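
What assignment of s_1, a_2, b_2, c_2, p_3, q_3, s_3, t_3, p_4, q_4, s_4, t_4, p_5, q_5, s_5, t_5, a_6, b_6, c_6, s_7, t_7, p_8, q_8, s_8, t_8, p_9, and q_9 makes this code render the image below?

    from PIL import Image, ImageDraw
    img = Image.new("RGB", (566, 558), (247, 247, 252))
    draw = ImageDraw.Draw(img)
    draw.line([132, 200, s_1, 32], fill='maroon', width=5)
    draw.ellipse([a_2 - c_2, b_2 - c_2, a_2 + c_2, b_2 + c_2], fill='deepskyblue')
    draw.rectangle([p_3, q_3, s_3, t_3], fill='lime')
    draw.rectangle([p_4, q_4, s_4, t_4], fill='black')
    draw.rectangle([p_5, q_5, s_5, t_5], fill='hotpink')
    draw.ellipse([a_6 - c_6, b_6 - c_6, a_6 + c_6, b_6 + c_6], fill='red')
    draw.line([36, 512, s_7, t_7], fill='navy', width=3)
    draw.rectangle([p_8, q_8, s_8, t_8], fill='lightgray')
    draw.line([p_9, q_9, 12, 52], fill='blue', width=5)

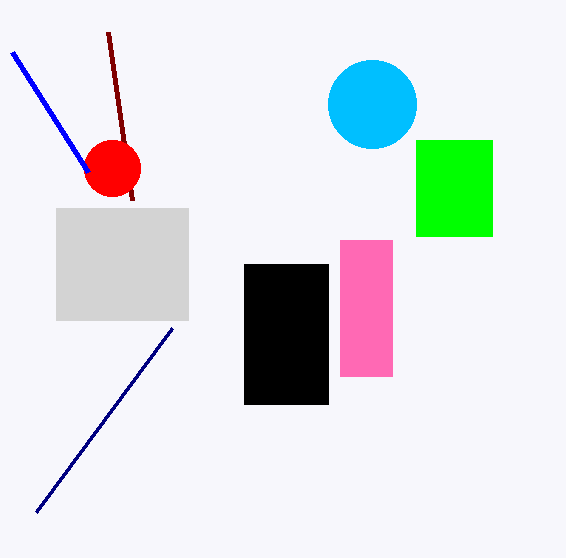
s_1 = 108, a_2 = 372, b_2 = 104, c_2 = 44, p_3 = 416, q_3 = 140, s_3 = 492, t_3 = 236, p_4 = 244, q_4 = 264, s_4 = 328, t_4 = 404, p_5 = 340, q_5 = 240, s_5 = 392, t_5 = 376, a_6 = 112, b_6 = 168, c_6 = 28, s_7 = 172, t_7 = 328, p_8 = 56, q_8 = 208, s_8 = 188, t_8 = 320, p_9 = 88, q_9 = 172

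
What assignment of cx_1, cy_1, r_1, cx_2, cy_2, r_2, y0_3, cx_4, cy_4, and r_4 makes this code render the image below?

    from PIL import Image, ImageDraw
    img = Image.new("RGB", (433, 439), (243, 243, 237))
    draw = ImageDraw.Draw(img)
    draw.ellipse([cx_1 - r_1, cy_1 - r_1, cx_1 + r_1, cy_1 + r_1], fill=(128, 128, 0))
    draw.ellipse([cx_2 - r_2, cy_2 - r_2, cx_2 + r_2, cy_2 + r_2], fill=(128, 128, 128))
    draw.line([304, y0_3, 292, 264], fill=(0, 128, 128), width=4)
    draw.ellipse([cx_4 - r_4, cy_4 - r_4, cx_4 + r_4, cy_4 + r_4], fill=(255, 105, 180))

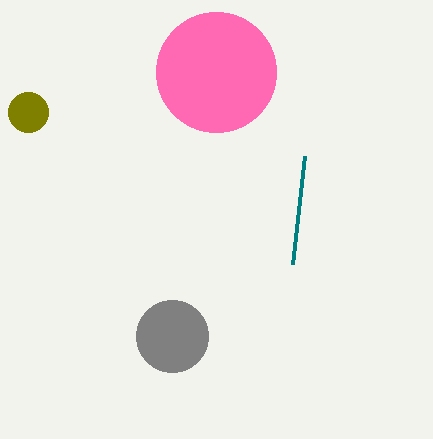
cx_1 = 28, cy_1 = 112, r_1 = 20, cx_2 = 172, cy_2 = 336, r_2 = 36, y0_3 = 156, cx_4 = 216, cy_4 = 72, r_4 = 60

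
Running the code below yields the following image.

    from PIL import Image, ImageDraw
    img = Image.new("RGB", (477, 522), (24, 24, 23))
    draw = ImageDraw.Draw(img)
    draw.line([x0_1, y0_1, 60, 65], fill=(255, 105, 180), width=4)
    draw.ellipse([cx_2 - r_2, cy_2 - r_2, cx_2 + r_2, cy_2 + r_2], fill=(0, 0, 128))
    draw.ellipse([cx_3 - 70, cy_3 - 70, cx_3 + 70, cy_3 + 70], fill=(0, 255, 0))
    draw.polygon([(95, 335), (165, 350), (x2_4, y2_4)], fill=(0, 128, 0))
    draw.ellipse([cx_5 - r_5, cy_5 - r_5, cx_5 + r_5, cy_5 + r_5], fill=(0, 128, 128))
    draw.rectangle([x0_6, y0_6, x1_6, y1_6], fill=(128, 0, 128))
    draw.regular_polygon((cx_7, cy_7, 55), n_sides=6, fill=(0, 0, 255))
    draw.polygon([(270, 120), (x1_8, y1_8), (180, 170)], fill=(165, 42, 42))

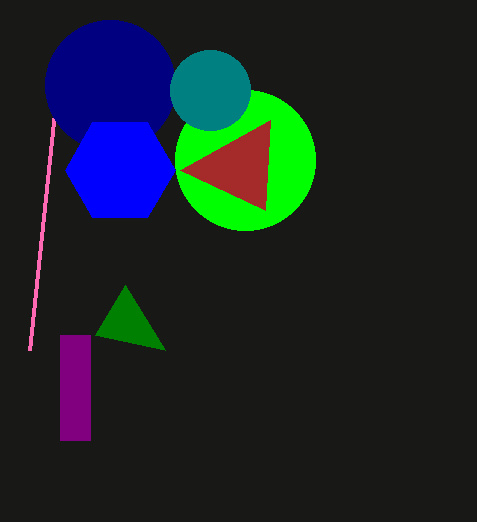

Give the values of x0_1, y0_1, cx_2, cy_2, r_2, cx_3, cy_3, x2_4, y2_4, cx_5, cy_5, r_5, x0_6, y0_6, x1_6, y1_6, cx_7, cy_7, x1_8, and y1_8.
x0_1 = 30; y0_1 = 350; cx_2 = 110; cy_2 = 85; r_2 = 65; cx_3 = 245; cy_3 = 160; x2_4 = 125; y2_4 = 285; cx_5 = 210; cy_5 = 90; r_5 = 40; x0_6 = 60; y0_6 = 335; x1_6 = 90; y1_6 = 440; cx_7 = 120; cy_7 = 170; x1_8 = 265; y1_8 = 210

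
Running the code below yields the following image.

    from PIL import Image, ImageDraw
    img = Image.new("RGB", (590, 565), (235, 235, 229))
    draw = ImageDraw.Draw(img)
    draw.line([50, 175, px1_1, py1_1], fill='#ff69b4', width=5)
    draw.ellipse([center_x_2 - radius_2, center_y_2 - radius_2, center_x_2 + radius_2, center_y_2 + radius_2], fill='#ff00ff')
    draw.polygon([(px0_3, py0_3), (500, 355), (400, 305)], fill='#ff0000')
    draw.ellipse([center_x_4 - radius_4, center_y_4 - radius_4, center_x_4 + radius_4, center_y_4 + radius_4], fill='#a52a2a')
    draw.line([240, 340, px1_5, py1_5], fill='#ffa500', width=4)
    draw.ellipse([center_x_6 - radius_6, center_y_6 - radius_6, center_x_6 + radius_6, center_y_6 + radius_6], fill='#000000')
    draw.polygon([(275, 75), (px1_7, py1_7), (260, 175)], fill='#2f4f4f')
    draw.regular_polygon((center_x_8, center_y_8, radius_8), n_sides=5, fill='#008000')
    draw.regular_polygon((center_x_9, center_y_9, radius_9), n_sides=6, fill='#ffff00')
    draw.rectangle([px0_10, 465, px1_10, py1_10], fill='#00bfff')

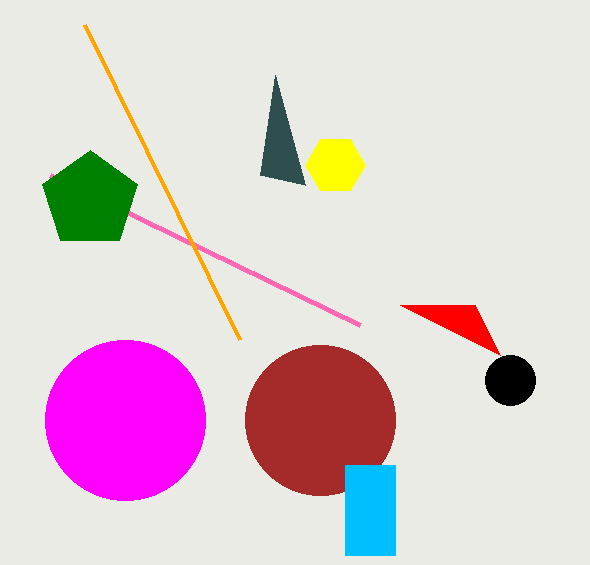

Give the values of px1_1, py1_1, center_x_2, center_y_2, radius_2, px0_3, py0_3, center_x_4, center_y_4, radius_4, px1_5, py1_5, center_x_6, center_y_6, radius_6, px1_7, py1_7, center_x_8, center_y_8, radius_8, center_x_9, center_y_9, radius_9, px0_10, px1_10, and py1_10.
px1_1 = 360, py1_1 = 325, center_x_2 = 125, center_y_2 = 420, radius_2 = 80, px0_3 = 475, py0_3 = 305, center_x_4 = 320, center_y_4 = 420, radius_4 = 75, px1_5 = 85, py1_5 = 25, center_x_6 = 510, center_y_6 = 380, radius_6 = 25, px1_7 = 305, py1_7 = 185, center_x_8 = 90, center_y_8 = 200, radius_8 = 50, center_x_9 = 335, center_y_9 = 165, radius_9 = 30, px0_10 = 345, px1_10 = 395, py1_10 = 555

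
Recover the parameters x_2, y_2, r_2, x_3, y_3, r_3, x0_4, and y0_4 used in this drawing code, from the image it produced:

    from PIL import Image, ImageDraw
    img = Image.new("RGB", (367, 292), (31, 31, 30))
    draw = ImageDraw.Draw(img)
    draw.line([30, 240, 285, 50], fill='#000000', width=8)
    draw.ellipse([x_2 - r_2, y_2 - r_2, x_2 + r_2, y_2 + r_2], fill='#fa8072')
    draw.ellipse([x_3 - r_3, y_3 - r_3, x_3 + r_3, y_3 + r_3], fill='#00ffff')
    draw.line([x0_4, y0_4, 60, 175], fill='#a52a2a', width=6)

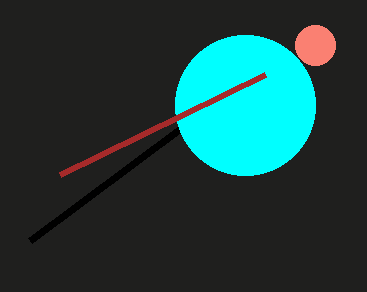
x_2 = 315; y_2 = 45; r_2 = 20; x_3 = 245; y_3 = 105; r_3 = 70; x0_4 = 265; y0_4 = 75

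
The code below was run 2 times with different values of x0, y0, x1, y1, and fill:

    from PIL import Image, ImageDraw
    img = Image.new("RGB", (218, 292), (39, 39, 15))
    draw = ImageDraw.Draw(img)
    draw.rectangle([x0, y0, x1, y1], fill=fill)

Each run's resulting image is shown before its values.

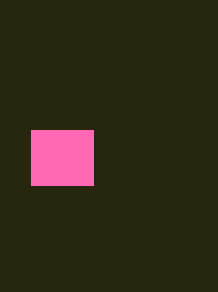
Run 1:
x0 = 31
y0 = 130
x1 = 93
y1 = 185
fill = 'hotpink'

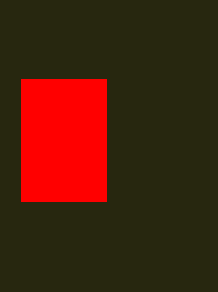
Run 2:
x0 = 21; y0 = 79; x1 = 106; y1 = 201; fill = 'red'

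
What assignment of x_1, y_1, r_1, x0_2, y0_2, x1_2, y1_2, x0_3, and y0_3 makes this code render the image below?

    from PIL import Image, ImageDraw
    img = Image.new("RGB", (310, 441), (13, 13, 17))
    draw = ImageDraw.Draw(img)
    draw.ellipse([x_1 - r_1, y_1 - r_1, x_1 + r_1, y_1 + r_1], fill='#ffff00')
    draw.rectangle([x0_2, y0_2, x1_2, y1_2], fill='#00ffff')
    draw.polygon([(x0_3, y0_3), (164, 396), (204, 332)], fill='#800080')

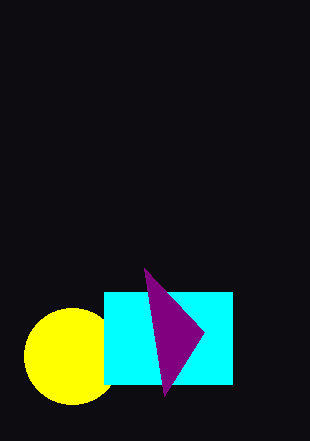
x_1 = 72
y_1 = 356
r_1 = 48
x0_2 = 104
y0_2 = 292
x1_2 = 232
y1_2 = 384
x0_3 = 144
y0_3 = 268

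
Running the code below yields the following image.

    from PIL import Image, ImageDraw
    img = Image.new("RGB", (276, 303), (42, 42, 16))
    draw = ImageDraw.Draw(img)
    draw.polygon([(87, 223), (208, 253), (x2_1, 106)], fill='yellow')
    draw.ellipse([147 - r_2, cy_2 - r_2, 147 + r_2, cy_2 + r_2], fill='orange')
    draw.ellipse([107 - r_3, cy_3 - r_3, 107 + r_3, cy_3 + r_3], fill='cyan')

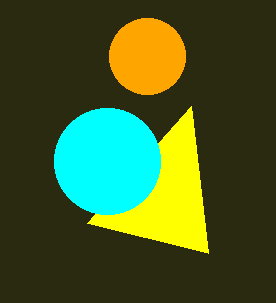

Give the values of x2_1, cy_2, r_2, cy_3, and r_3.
x2_1 = 191, cy_2 = 56, r_2 = 38, cy_3 = 161, r_3 = 53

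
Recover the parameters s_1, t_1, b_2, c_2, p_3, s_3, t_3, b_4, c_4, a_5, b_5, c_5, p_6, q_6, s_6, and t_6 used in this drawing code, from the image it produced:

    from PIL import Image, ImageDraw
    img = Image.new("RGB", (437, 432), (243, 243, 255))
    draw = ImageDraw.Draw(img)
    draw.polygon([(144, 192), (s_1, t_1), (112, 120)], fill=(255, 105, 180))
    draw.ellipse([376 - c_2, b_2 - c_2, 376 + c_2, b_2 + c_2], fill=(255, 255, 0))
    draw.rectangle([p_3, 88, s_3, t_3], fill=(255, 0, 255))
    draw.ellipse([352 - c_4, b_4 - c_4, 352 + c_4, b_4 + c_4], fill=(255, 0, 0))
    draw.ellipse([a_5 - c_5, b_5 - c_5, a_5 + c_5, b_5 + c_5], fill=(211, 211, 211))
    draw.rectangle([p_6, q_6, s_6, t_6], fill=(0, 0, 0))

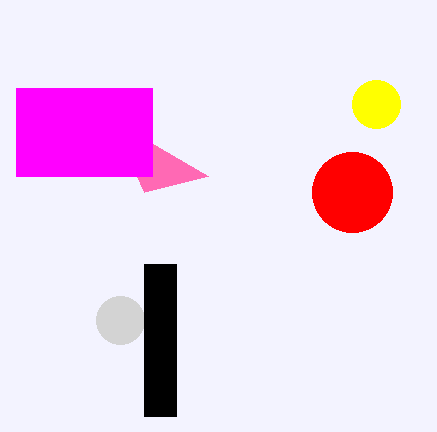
s_1 = 208, t_1 = 176, b_2 = 104, c_2 = 24, p_3 = 16, s_3 = 152, t_3 = 176, b_4 = 192, c_4 = 40, a_5 = 120, b_5 = 320, c_5 = 24, p_6 = 144, q_6 = 264, s_6 = 176, t_6 = 416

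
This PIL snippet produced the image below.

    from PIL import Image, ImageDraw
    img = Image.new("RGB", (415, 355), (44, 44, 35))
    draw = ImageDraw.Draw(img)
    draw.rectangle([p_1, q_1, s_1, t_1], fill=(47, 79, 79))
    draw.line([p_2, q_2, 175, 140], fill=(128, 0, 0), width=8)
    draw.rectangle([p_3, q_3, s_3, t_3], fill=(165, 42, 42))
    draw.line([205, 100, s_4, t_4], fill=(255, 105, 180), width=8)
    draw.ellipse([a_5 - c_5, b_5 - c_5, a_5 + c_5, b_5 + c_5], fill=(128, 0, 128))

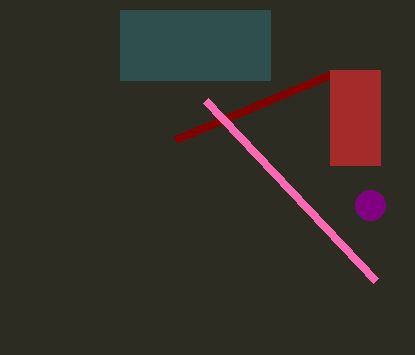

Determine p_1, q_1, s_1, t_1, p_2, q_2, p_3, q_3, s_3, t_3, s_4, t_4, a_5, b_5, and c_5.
p_1 = 120; q_1 = 10; s_1 = 270; t_1 = 80; p_2 = 330; q_2 = 75; p_3 = 330; q_3 = 70; s_3 = 380; t_3 = 165; s_4 = 375; t_4 = 280; a_5 = 370; b_5 = 205; c_5 = 15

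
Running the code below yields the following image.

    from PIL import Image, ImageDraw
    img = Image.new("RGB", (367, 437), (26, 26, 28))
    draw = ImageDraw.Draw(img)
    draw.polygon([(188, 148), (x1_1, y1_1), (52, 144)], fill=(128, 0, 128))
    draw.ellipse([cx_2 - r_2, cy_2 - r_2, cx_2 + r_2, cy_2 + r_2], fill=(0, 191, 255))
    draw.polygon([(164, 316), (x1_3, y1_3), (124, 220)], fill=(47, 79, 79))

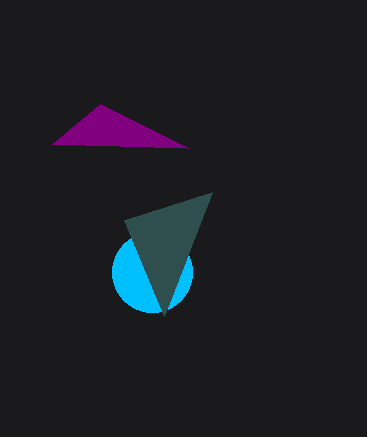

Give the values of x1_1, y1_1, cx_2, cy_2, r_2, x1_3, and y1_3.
x1_1 = 100; y1_1 = 104; cx_2 = 152; cy_2 = 272; r_2 = 40; x1_3 = 212; y1_3 = 192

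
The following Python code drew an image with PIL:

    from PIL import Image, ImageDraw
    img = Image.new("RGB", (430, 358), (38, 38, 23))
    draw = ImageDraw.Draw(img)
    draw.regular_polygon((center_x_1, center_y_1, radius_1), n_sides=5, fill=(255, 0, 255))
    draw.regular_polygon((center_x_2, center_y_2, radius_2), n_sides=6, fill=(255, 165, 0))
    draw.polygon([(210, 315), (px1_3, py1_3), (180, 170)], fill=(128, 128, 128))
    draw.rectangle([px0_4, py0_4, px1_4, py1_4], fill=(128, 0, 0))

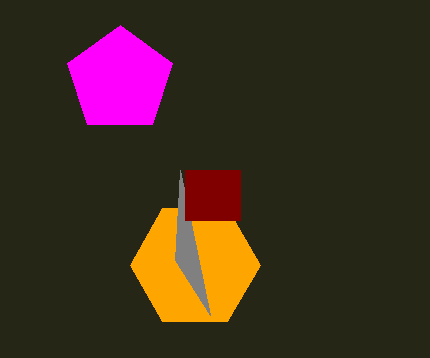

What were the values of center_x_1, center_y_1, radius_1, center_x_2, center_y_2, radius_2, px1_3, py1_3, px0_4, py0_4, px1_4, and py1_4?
center_x_1 = 120, center_y_1 = 80, radius_1 = 55, center_x_2 = 195, center_y_2 = 265, radius_2 = 65, px1_3 = 175, py1_3 = 260, px0_4 = 185, py0_4 = 170, px1_4 = 240, py1_4 = 220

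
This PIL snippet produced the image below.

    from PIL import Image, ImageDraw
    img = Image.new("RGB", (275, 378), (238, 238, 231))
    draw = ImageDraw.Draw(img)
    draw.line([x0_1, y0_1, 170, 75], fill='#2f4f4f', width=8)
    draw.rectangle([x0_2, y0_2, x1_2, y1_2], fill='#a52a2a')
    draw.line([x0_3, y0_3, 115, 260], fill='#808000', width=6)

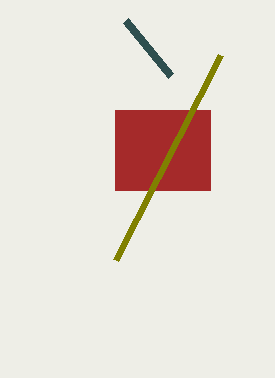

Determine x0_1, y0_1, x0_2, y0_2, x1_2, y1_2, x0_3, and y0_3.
x0_1 = 125; y0_1 = 20; x0_2 = 115; y0_2 = 110; x1_2 = 210; y1_2 = 190; x0_3 = 220; y0_3 = 55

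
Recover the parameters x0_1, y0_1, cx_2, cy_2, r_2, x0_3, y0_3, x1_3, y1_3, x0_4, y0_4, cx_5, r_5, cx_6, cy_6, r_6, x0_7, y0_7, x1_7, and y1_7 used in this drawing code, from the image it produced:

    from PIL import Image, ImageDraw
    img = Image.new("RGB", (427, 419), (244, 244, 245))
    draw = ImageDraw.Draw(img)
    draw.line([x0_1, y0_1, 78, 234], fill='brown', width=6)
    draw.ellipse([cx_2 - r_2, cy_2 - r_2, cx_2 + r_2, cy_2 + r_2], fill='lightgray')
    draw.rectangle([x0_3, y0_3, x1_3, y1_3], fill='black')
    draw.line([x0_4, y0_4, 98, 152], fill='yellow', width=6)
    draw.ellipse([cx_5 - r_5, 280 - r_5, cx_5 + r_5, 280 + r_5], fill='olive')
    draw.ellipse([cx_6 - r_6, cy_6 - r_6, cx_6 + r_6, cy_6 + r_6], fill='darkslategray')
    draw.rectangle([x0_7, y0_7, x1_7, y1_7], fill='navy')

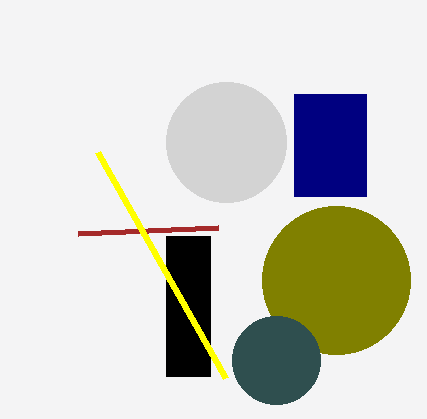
x0_1 = 218, y0_1 = 228, cx_2 = 226, cy_2 = 142, r_2 = 60, x0_3 = 166, y0_3 = 236, x1_3 = 210, y1_3 = 376, x0_4 = 226, y0_4 = 378, cx_5 = 336, r_5 = 74, cx_6 = 276, cy_6 = 360, r_6 = 44, x0_7 = 294, y0_7 = 94, x1_7 = 366, y1_7 = 196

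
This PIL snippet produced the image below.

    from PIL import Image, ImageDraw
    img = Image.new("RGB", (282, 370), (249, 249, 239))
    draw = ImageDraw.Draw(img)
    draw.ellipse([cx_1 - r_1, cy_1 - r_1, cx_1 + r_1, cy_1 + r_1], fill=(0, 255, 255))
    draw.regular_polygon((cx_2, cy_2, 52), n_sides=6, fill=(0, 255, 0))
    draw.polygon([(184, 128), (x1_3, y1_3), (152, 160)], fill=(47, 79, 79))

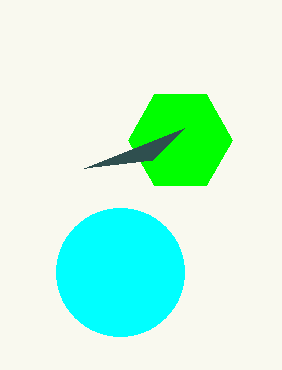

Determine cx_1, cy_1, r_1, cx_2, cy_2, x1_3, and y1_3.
cx_1 = 120; cy_1 = 272; r_1 = 64; cx_2 = 180; cy_2 = 140; x1_3 = 84; y1_3 = 168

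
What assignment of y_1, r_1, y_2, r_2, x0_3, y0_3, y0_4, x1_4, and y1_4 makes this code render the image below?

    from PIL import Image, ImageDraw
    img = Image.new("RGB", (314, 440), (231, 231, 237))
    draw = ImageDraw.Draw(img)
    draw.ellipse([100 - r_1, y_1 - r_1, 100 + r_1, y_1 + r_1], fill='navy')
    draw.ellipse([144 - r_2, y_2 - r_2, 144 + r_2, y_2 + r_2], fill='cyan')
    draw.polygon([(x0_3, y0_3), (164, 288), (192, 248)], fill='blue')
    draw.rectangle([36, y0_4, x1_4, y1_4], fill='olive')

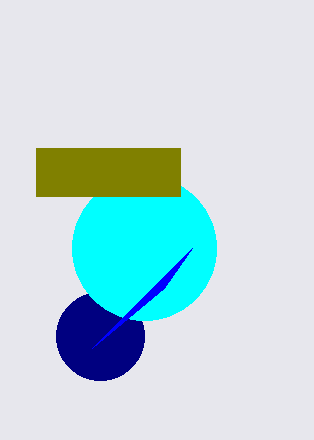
y_1 = 336; r_1 = 44; y_2 = 248; r_2 = 72; x0_3 = 92; y0_3 = 348; y0_4 = 148; x1_4 = 180; y1_4 = 196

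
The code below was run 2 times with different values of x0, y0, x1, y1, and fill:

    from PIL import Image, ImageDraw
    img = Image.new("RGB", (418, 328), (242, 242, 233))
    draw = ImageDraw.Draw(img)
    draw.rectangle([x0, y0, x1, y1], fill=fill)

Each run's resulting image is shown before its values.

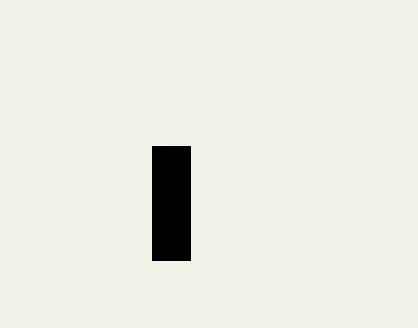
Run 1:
x0 = 152, y0 = 146, x1 = 190, y1 = 260, fill = 'black'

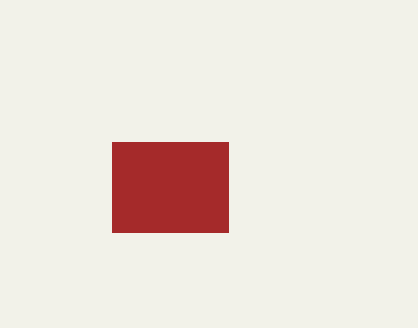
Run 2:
x0 = 112, y0 = 142, x1 = 228, y1 = 232, fill = 'brown'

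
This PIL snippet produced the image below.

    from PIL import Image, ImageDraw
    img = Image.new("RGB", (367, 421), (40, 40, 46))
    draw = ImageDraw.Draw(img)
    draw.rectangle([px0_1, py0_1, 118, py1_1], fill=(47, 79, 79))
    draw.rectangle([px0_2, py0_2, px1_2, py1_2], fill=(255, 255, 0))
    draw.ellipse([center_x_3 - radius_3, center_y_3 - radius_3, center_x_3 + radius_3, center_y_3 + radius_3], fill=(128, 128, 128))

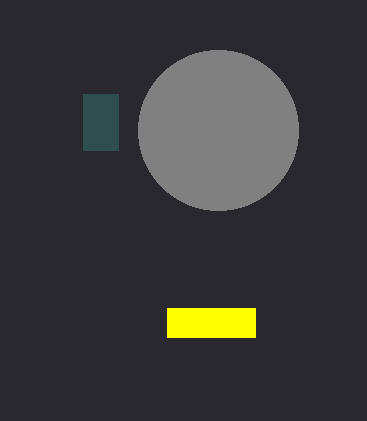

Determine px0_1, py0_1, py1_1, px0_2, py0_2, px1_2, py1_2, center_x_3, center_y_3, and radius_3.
px0_1 = 83; py0_1 = 94; py1_1 = 150; px0_2 = 167; py0_2 = 308; px1_2 = 255; py1_2 = 337; center_x_3 = 218; center_y_3 = 130; radius_3 = 80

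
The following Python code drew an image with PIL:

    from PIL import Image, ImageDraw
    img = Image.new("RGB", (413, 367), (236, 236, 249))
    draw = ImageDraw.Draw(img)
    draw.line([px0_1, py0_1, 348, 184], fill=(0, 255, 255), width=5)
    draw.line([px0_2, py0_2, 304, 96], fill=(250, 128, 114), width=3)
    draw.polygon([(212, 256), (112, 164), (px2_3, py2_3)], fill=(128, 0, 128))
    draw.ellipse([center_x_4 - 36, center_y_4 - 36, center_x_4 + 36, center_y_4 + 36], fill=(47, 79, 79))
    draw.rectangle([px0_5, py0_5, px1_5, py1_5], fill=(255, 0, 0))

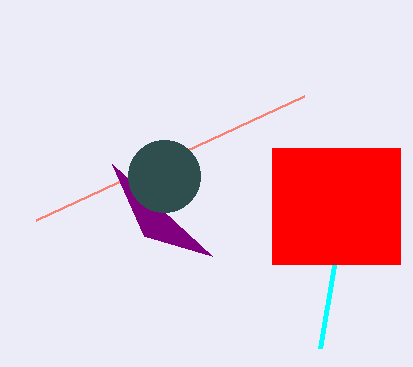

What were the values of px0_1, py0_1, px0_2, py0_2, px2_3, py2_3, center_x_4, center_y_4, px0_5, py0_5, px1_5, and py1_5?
px0_1 = 320, py0_1 = 348, px0_2 = 36, py0_2 = 220, px2_3 = 144, py2_3 = 236, center_x_4 = 164, center_y_4 = 176, px0_5 = 272, py0_5 = 148, px1_5 = 400, py1_5 = 264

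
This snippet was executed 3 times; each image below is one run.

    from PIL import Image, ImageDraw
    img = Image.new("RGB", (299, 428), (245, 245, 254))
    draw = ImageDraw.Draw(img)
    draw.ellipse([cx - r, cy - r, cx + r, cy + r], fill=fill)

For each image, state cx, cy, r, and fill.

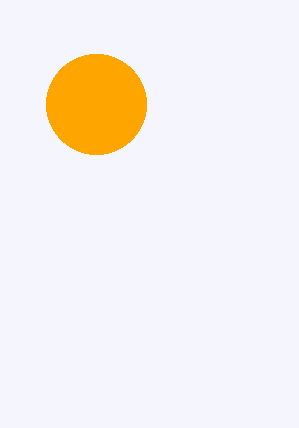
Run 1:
cx = 96, cy = 104, r = 50, fill = 'orange'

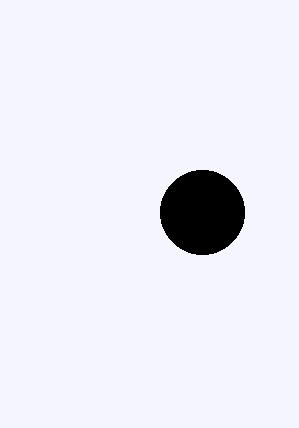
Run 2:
cx = 202, cy = 212, r = 42, fill = 'black'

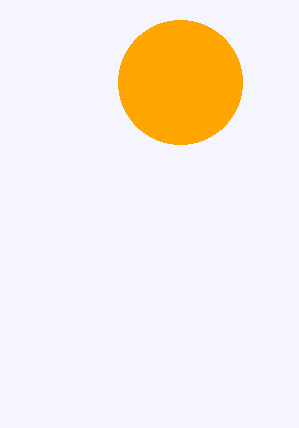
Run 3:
cx = 180; cy = 82; r = 62; fill = 'orange'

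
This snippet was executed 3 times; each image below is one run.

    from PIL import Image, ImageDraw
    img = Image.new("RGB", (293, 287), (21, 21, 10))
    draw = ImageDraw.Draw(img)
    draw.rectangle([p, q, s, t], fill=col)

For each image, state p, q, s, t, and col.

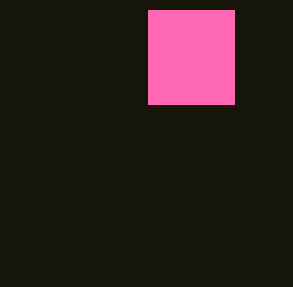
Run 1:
p = 148
q = 10
s = 234
t = 104
col = 'hotpink'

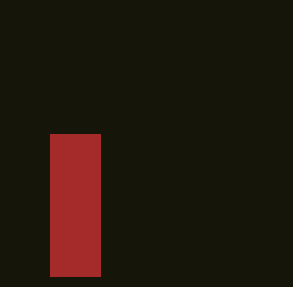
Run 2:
p = 50; q = 134; s = 100; t = 276; col = 'brown'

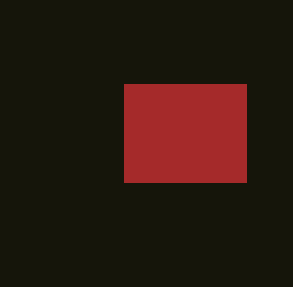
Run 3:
p = 124, q = 84, s = 246, t = 182, col = 'brown'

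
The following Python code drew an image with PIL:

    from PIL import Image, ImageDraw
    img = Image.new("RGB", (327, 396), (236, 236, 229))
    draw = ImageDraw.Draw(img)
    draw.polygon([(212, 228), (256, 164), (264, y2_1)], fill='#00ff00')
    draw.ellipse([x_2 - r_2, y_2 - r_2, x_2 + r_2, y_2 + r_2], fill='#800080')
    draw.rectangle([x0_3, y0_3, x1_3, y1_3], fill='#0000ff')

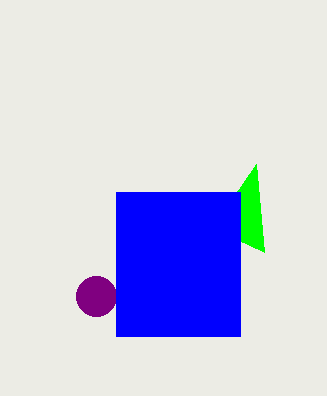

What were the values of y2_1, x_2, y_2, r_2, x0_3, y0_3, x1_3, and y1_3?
y2_1 = 252
x_2 = 96
y_2 = 296
r_2 = 20
x0_3 = 116
y0_3 = 192
x1_3 = 240
y1_3 = 336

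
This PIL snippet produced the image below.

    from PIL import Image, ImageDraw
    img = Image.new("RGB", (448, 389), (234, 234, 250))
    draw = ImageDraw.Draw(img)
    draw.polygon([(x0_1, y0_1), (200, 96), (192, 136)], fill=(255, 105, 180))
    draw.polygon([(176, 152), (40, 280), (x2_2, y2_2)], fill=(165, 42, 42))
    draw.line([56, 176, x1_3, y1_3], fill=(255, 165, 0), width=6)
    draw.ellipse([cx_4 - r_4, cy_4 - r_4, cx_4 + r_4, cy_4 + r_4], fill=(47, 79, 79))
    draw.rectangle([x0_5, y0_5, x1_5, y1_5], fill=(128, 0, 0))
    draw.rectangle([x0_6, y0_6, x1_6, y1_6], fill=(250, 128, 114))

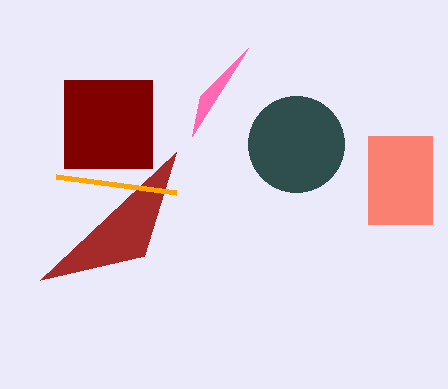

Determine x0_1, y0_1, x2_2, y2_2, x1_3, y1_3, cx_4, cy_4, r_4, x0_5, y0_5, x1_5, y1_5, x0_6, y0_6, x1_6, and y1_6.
x0_1 = 248
y0_1 = 48
x2_2 = 144
y2_2 = 256
x1_3 = 176
y1_3 = 192
cx_4 = 296
cy_4 = 144
r_4 = 48
x0_5 = 64
y0_5 = 80
x1_5 = 152
y1_5 = 168
x0_6 = 368
y0_6 = 136
x1_6 = 432
y1_6 = 224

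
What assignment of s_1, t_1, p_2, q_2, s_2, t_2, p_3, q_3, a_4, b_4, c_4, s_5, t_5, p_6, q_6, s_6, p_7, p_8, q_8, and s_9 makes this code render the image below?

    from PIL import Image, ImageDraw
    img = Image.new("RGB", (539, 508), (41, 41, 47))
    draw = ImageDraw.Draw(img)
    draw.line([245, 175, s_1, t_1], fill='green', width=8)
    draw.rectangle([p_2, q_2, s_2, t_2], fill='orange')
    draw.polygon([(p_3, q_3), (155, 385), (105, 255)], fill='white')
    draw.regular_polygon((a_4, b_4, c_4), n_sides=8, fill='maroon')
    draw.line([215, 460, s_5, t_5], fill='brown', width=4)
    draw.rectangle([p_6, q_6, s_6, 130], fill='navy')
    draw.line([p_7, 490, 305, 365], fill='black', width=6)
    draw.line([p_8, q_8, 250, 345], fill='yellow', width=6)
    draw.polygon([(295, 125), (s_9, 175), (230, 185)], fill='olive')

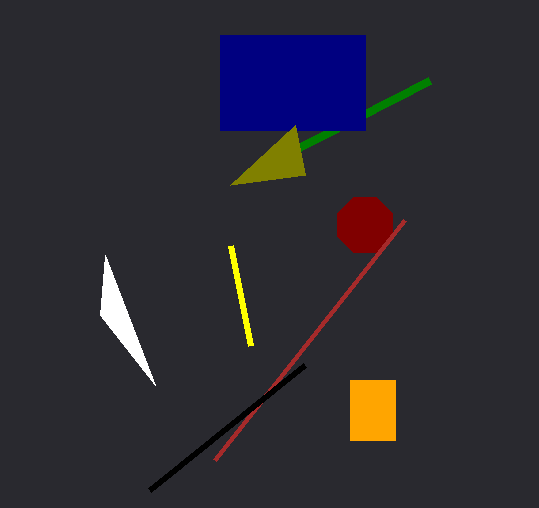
s_1 = 430; t_1 = 80; p_2 = 350; q_2 = 380; s_2 = 395; t_2 = 440; p_3 = 100; q_3 = 315; a_4 = 365; b_4 = 225; c_4 = 30; s_5 = 405; t_5 = 220; p_6 = 220; q_6 = 35; s_6 = 365; p_7 = 150; p_8 = 230; q_8 = 245; s_9 = 305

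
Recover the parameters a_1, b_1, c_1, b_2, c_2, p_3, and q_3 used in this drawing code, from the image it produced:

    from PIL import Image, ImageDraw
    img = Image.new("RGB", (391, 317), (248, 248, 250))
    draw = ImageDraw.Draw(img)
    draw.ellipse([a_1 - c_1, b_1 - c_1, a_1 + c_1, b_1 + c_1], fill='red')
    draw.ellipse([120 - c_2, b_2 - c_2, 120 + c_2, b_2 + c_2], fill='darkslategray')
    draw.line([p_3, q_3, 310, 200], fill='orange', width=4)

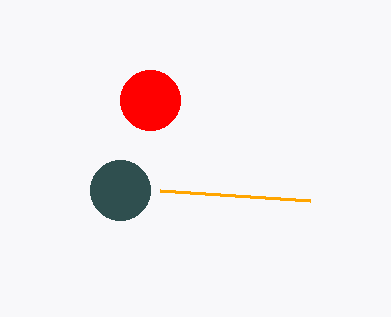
a_1 = 150
b_1 = 100
c_1 = 30
b_2 = 190
c_2 = 30
p_3 = 160
q_3 = 190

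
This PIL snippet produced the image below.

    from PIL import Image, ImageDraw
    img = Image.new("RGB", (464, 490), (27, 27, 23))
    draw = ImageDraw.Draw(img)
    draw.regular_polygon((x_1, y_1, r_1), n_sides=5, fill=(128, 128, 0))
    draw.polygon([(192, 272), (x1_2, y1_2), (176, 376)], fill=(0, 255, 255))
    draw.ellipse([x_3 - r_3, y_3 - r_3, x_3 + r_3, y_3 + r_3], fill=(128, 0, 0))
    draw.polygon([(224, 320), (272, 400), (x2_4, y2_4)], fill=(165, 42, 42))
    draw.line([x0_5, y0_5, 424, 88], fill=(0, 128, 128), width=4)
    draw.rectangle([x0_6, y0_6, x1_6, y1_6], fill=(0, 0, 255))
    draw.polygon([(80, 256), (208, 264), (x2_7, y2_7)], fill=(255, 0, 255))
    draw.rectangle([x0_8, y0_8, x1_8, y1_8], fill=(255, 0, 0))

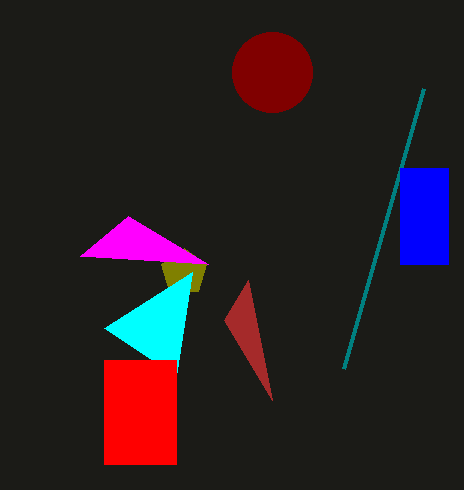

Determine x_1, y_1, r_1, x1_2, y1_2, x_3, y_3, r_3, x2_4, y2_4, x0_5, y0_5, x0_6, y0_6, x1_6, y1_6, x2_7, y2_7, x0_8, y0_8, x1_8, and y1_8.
x_1 = 184, y_1 = 272, r_1 = 24, x1_2 = 104, y1_2 = 328, x_3 = 272, y_3 = 72, r_3 = 40, x2_4 = 248, y2_4 = 280, x0_5 = 344, y0_5 = 368, x0_6 = 400, y0_6 = 168, x1_6 = 448, y1_6 = 264, x2_7 = 128, y2_7 = 216, x0_8 = 104, y0_8 = 360, x1_8 = 176, y1_8 = 464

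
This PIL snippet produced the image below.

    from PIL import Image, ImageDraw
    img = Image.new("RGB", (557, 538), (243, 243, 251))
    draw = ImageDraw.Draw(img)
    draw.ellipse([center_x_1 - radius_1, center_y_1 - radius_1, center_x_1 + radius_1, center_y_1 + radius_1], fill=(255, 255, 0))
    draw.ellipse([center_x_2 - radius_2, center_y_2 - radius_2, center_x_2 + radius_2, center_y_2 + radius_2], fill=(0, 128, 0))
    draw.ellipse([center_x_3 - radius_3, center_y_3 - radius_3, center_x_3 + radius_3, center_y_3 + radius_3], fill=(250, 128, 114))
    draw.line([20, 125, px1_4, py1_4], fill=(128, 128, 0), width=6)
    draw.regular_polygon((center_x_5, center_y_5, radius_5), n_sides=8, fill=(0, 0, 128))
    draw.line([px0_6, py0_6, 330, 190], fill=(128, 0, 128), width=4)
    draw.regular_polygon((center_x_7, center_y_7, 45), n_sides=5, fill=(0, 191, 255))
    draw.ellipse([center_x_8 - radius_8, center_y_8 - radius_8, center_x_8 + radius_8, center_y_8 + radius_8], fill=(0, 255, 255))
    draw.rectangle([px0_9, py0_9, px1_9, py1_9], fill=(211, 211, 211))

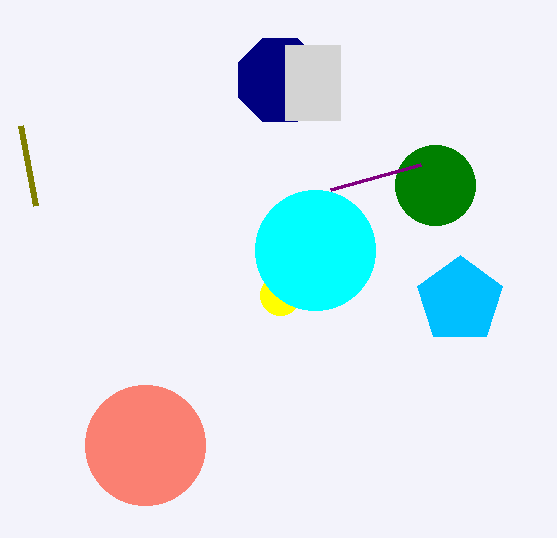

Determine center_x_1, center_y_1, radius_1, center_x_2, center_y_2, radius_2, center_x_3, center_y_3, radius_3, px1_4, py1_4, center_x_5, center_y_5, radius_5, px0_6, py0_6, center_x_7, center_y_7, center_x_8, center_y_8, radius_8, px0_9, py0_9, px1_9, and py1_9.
center_x_1 = 280
center_y_1 = 295
radius_1 = 20
center_x_2 = 435
center_y_2 = 185
radius_2 = 40
center_x_3 = 145
center_y_3 = 445
radius_3 = 60
px1_4 = 35
py1_4 = 205
center_x_5 = 280
center_y_5 = 80
radius_5 = 45
px0_6 = 420
py0_6 = 165
center_x_7 = 460
center_y_7 = 300
center_x_8 = 315
center_y_8 = 250
radius_8 = 60
px0_9 = 285
py0_9 = 45
px1_9 = 340
py1_9 = 120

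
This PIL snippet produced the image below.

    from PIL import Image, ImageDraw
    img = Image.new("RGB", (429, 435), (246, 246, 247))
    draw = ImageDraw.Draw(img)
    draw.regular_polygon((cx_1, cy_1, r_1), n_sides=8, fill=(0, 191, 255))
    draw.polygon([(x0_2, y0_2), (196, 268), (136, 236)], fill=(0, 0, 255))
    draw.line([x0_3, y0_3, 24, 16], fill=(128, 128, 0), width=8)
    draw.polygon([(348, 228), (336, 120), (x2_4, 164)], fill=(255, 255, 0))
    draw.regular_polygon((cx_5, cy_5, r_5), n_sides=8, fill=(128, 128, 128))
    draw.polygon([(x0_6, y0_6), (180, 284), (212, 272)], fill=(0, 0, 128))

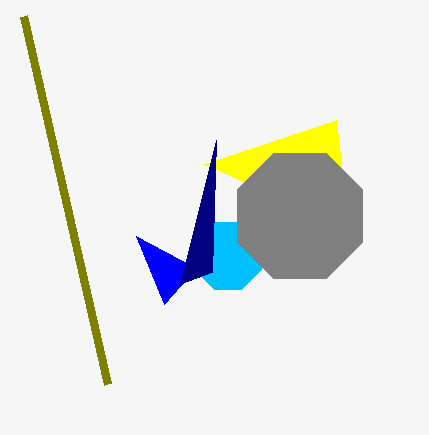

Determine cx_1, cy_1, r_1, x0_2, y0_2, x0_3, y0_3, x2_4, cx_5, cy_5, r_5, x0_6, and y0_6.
cx_1 = 228, cy_1 = 256, r_1 = 36, x0_2 = 164, y0_2 = 304, x0_3 = 108, y0_3 = 384, x2_4 = 204, cx_5 = 300, cy_5 = 216, r_5 = 68, x0_6 = 216, y0_6 = 140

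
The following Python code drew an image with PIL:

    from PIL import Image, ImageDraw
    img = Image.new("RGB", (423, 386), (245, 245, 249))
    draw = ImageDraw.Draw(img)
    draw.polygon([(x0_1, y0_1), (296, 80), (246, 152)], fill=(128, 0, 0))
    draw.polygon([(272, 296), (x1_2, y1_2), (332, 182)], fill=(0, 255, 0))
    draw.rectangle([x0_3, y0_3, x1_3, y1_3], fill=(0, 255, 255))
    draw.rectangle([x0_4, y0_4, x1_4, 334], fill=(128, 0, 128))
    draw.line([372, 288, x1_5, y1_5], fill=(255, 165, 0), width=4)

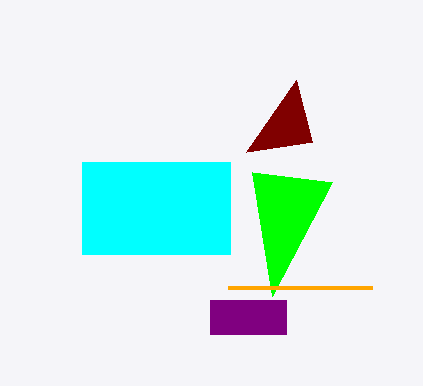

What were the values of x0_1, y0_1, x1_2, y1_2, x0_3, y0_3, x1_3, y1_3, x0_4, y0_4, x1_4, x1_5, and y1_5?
x0_1 = 312, y0_1 = 142, x1_2 = 252, y1_2 = 172, x0_3 = 82, y0_3 = 162, x1_3 = 230, y1_3 = 254, x0_4 = 210, y0_4 = 300, x1_4 = 286, x1_5 = 228, y1_5 = 288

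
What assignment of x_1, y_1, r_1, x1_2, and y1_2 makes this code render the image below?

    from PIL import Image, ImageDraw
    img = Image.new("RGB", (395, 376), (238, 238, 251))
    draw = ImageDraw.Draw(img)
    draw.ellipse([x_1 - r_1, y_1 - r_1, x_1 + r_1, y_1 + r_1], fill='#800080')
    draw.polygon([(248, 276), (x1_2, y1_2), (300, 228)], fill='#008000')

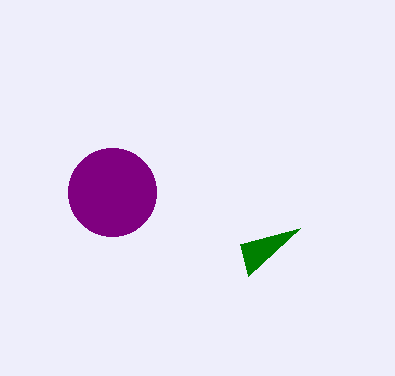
x_1 = 112; y_1 = 192; r_1 = 44; x1_2 = 240; y1_2 = 244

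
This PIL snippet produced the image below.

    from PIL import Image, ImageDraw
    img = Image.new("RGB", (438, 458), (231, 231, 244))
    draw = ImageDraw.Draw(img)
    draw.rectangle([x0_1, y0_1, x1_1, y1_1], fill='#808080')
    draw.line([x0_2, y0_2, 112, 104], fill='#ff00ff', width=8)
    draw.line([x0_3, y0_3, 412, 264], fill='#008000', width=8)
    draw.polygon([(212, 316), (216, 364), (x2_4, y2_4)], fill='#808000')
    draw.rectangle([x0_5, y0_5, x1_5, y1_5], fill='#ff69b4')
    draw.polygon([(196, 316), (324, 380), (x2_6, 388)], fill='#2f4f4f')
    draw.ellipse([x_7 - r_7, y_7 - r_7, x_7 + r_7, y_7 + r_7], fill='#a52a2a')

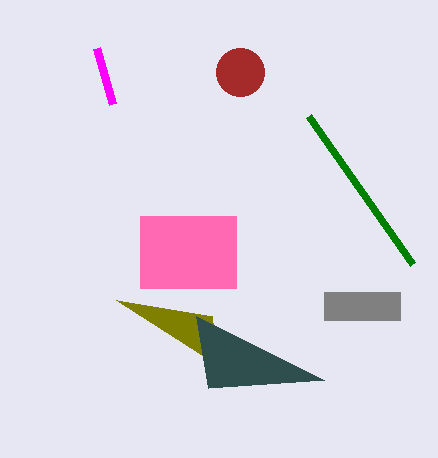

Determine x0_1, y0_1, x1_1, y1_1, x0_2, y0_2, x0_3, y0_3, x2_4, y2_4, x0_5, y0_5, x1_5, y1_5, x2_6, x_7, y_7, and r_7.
x0_1 = 324; y0_1 = 292; x1_1 = 400; y1_1 = 320; x0_2 = 96; y0_2 = 48; x0_3 = 308; y0_3 = 116; x2_4 = 116; y2_4 = 300; x0_5 = 140; y0_5 = 216; x1_5 = 236; y1_5 = 288; x2_6 = 208; x_7 = 240; y_7 = 72; r_7 = 24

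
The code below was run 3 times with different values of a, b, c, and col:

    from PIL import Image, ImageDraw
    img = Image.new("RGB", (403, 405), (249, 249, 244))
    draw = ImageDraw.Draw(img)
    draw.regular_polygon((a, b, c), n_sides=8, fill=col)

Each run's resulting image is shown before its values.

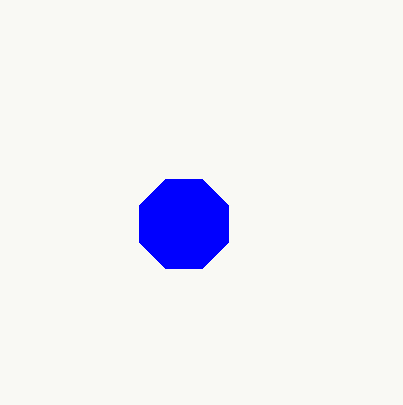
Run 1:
a = 184; b = 224; c = 48; col = 'blue'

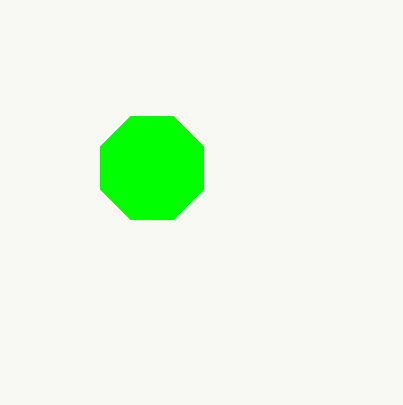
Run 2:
a = 152, b = 168, c = 56, col = 'lime'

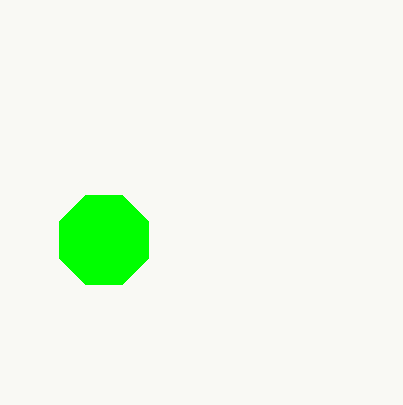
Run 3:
a = 104; b = 240; c = 48; col = 'lime'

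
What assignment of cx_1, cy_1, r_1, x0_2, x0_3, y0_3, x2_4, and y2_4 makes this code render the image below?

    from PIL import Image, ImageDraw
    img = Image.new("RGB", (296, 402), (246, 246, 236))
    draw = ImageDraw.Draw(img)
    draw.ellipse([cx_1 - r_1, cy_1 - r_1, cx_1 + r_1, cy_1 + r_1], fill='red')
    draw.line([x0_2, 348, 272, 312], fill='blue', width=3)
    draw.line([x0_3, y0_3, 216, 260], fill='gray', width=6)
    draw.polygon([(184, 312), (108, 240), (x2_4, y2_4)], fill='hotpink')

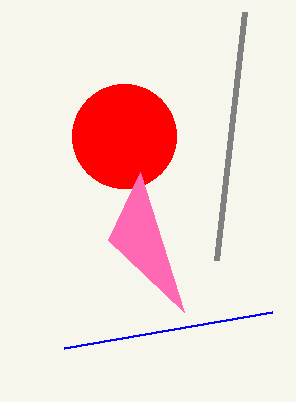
cx_1 = 124; cy_1 = 136; r_1 = 52; x0_2 = 64; x0_3 = 244; y0_3 = 12; x2_4 = 140; y2_4 = 172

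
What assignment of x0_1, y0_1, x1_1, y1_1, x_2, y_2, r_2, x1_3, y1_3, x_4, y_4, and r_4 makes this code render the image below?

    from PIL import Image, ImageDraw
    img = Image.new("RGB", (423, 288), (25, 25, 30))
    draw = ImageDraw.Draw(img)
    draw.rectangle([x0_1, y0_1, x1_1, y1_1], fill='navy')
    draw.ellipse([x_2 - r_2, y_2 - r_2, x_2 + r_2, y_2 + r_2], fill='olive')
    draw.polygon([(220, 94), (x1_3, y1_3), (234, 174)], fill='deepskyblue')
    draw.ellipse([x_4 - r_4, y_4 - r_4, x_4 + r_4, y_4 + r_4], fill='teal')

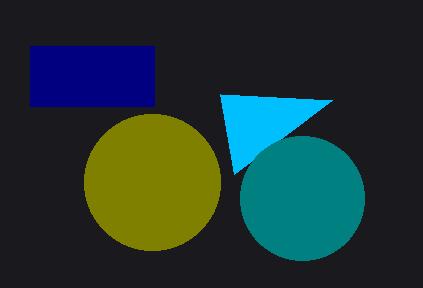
x0_1 = 30
y0_1 = 46
x1_1 = 154
y1_1 = 106
x_2 = 152
y_2 = 182
r_2 = 68
x1_3 = 332
y1_3 = 100
x_4 = 302
y_4 = 198
r_4 = 62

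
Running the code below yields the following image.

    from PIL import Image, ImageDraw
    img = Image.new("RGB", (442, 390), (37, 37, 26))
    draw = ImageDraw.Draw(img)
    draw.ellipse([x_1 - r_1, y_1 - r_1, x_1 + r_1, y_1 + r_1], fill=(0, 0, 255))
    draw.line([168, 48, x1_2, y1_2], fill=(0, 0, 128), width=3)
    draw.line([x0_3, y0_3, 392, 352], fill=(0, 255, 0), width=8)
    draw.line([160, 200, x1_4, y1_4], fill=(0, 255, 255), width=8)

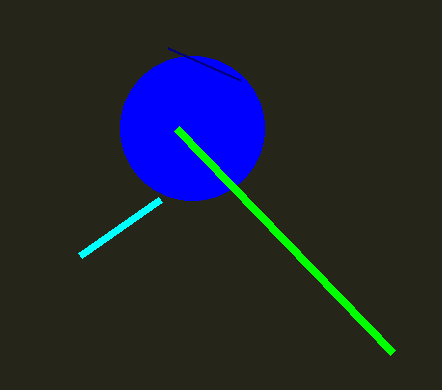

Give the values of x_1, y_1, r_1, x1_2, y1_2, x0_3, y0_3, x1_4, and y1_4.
x_1 = 192
y_1 = 128
r_1 = 72
x1_2 = 240
y1_2 = 80
x0_3 = 176
y0_3 = 128
x1_4 = 80
y1_4 = 256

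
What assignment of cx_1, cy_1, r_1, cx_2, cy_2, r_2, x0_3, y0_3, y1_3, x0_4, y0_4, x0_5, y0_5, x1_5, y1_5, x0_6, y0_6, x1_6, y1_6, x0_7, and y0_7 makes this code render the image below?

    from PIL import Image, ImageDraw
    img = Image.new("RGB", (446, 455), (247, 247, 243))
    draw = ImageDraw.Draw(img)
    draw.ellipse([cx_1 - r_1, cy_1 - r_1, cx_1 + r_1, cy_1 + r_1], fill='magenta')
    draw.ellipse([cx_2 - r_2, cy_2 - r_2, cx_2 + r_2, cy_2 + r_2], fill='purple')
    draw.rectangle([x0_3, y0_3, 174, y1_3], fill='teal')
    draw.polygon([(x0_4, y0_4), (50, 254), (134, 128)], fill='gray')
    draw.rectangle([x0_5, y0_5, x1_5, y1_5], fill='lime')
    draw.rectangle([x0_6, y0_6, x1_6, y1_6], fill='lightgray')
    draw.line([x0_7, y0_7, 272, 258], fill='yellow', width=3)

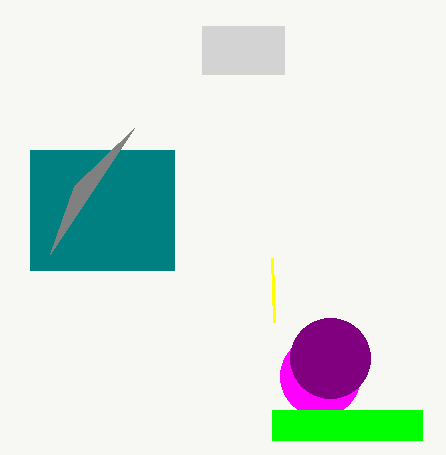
cx_1 = 320, cy_1 = 376, r_1 = 40, cx_2 = 330, cy_2 = 358, r_2 = 40, x0_3 = 30, y0_3 = 150, y1_3 = 270, x0_4 = 74, y0_4 = 186, x0_5 = 272, y0_5 = 410, x1_5 = 422, y1_5 = 440, x0_6 = 202, y0_6 = 26, x1_6 = 284, y1_6 = 74, x0_7 = 274, y0_7 = 322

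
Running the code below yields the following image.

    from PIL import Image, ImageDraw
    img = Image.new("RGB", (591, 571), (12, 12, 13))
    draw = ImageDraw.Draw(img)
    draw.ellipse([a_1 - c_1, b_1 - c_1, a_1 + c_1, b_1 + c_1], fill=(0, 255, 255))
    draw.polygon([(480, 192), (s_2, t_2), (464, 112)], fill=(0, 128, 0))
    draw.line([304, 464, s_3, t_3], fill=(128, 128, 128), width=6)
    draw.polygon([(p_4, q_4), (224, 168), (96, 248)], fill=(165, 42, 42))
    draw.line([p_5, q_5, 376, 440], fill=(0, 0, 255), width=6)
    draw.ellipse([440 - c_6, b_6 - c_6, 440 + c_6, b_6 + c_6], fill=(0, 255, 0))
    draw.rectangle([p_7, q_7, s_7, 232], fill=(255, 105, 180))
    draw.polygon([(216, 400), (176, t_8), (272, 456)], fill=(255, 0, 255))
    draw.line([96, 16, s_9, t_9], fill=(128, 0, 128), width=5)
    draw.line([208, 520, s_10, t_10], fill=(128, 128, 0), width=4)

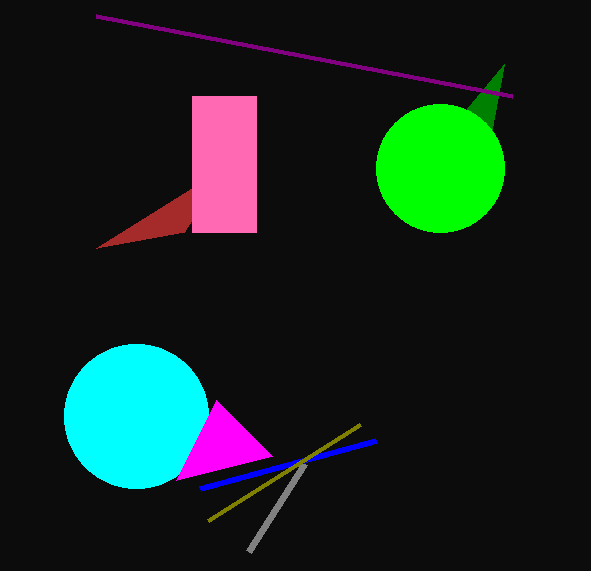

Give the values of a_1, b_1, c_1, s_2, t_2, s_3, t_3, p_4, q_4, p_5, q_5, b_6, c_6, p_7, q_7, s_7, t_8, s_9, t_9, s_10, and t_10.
a_1 = 136, b_1 = 416, c_1 = 72, s_2 = 504, t_2 = 64, s_3 = 248, t_3 = 552, p_4 = 184, q_4 = 232, p_5 = 200, q_5 = 488, b_6 = 168, c_6 = 64, p_7 = 192, q_7 = 96, s_7 = 256, t_8 = 480, s_9 = 512, t_9 = 96, s_10 = 360, t_10 = 424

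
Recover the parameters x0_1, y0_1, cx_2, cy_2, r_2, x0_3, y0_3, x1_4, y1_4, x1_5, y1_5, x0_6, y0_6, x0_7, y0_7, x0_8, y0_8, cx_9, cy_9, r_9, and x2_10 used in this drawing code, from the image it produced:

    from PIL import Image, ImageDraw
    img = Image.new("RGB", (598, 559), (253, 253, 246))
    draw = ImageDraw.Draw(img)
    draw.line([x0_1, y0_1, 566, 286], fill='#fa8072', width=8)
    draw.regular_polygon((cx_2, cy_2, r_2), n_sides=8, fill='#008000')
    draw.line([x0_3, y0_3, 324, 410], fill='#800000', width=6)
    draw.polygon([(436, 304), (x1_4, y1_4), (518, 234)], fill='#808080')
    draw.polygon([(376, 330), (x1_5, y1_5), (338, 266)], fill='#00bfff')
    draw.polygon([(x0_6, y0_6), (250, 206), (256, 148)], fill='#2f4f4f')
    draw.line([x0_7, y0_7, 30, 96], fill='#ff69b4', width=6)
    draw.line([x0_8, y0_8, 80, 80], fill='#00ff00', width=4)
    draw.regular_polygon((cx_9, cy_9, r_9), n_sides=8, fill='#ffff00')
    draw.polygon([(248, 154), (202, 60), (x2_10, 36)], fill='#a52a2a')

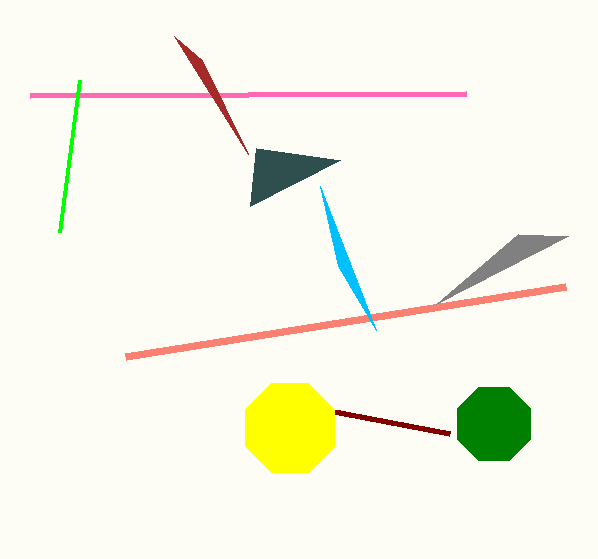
x0_1 = 126; y0_1 = 356; cx_2 = 494; cy_2 = 424; r_2 = 40; x0_3 = 450; y0_3 = 434; x1_4 = 568; y1_4 = 236; x1_5 = 320; y1_5 = 186; x0_6 = 340; y0_6 = 160; x0_7 = 466; y0_7 = 94; x0_8 = 60; y0_8 = 232; cx_9 = 290; cy_9 = 428; r_9 = 48; x2_10 = 174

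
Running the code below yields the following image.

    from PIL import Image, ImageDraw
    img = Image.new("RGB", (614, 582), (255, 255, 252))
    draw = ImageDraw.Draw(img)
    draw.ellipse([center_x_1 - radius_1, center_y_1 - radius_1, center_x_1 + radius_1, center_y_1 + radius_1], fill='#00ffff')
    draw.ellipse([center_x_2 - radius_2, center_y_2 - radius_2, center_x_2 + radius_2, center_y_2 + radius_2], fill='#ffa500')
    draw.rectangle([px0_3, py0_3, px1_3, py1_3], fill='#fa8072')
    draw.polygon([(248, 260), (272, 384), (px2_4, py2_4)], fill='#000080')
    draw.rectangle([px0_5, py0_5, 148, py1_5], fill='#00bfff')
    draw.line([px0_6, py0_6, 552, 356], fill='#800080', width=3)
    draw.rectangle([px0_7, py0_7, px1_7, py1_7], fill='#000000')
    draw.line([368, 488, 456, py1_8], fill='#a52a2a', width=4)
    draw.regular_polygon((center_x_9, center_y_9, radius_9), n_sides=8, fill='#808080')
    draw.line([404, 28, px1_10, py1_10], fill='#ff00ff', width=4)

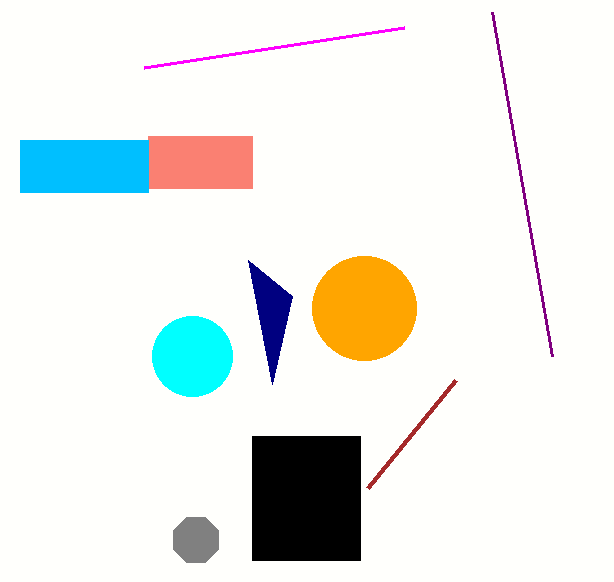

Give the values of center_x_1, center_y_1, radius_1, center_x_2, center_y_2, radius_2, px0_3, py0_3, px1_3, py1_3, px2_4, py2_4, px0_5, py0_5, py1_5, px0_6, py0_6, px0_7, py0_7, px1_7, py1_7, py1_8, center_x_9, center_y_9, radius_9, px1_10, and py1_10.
center_x_1 = 192; center_y_1 = 356; radius_1 = 40; center_x_2 = 364; center_y_2 = 308; radius_2 = 52; px0_3 = 148; py0_3 = 136; px1_3 = 252; py1_3 = 188; px2_4 = 292; py2_4 = 296; px0_5 = 20; py0_5 = 140; py1_5 = 192; px0_6 = 492; py0_6 = 12; px0_7 = 252; py0_7 = 436; px1_7 = 360; py1_7 = 560; py1_8 = 380; center_x_9 = 196; center_y_9 = 540; radius_9 = 24; px1_10 = 144; py1_10 = 68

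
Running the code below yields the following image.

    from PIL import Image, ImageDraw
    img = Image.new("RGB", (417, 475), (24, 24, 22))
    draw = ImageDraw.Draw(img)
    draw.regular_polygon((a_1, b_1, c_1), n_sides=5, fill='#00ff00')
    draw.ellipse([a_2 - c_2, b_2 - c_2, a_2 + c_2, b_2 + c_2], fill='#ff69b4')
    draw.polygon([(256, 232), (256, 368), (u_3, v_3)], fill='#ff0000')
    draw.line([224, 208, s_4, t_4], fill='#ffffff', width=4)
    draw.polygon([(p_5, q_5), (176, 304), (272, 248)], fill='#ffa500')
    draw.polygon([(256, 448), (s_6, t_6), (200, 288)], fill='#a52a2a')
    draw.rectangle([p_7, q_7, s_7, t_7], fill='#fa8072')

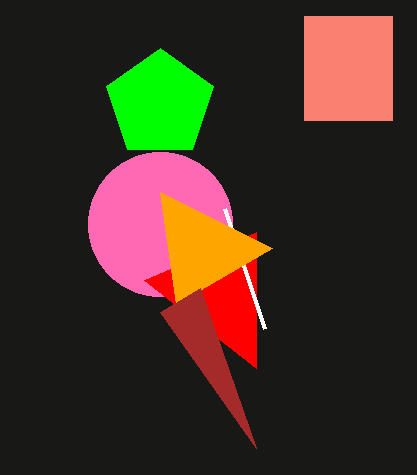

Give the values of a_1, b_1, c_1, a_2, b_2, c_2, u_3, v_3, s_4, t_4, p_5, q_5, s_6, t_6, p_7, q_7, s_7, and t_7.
a_1 = 160, b_1 = 104, c_1 = 56, a_2 = 160, b_2 = 224, c_2 = 72, u_3 = 144, v_3 = 280, s_4 = 264, t_4 = 328, p_5 = 160, q_5 = 192, s_6 = 160, t_6 = 312, p_7 = 304, q_7 = 16, s_7 = 392, t_7 = 120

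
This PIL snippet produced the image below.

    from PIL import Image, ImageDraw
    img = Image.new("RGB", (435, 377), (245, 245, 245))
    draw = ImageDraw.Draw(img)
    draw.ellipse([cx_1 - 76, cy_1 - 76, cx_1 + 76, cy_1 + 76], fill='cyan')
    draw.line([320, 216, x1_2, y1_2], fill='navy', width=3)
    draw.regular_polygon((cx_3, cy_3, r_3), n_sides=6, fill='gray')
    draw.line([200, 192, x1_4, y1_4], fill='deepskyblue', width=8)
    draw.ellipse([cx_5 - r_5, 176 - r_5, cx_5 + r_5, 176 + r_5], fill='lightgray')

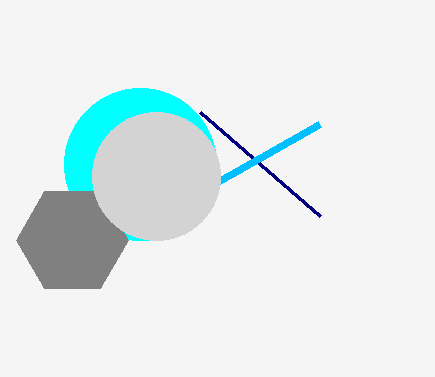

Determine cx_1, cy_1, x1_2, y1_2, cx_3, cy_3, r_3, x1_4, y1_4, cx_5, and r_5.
cx_1 = 140
cy_1 = 164
x1_2 = 200
y1_2 = 112
cx_3 = 72
cy_3 = 240
r_3 = 56
x1_4 = 320
y1_4 = 124
cx_5 = 156
r_5 = 64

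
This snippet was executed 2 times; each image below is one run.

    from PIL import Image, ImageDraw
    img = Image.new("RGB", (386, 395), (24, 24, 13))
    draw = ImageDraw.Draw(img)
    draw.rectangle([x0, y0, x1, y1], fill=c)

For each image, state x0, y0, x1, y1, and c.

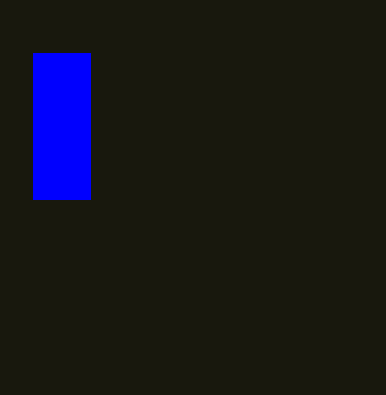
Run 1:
x0 = 33
y0 = 53
x1 = 90
y1 = 199
c = 'blue'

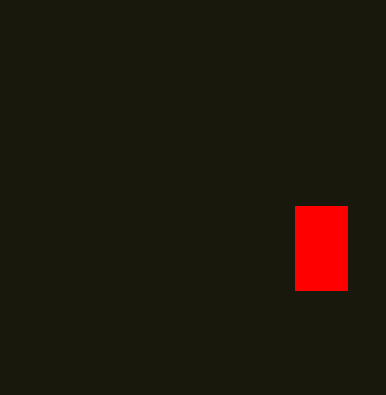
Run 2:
x0 = 295; y0 = 206; x1 = 347; y1 = 290; c = 'red'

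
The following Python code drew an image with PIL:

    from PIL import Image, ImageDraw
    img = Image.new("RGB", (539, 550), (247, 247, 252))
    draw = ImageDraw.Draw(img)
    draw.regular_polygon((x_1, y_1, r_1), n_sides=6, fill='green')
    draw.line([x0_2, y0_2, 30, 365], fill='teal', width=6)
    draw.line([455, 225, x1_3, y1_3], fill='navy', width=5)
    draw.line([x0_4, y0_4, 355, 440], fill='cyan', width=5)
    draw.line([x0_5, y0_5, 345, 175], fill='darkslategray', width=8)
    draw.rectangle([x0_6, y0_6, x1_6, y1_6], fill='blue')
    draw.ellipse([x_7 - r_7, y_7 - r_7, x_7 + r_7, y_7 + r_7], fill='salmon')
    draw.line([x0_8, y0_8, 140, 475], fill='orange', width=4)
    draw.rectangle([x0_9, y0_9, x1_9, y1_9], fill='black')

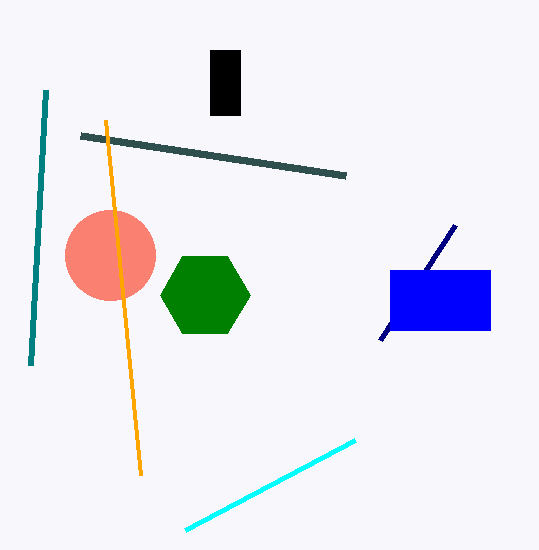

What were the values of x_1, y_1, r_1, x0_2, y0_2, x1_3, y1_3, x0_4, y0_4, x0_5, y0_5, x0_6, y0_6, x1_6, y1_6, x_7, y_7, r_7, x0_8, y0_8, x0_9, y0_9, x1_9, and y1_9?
x_1 = 205, y_1 = 295, r_1 = 45, x0_2 = 45, y0_2 = 90, x1_3 = 380, y1_3 = 340, x0_4 = 185, y0_4 = 530, x0_5 = 80, y0_5 = 135, x0_6 = 390, y0_6 = 270, x1_6 = 490, y1_6 = 330, x_7 = 110, y_7 = 255, r_7 = 45, x0_8 = 105, y0_8 = 120, x0_9 = 210, y0_9 = 50, x1_9 = 240, y1_9 = 115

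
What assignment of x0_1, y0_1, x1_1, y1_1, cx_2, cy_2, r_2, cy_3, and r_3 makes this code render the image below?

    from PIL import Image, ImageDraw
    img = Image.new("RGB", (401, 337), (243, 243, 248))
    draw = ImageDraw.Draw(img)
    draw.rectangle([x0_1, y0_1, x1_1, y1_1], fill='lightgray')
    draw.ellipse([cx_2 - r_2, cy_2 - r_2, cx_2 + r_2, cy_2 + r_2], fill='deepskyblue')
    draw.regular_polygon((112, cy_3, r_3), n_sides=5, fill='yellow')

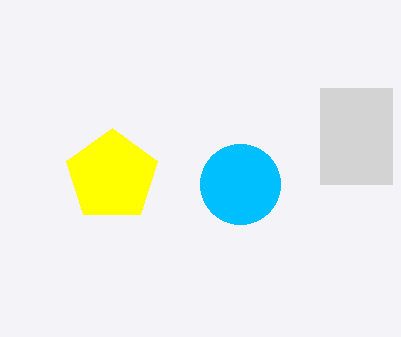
x0_1 = 320; y0_1 = 88; x1_1 = 392; y1_1 = 184; cx_2 = 240; cy_2 = 184; r_2 = 40; cy_3 = 176; r_3 = 48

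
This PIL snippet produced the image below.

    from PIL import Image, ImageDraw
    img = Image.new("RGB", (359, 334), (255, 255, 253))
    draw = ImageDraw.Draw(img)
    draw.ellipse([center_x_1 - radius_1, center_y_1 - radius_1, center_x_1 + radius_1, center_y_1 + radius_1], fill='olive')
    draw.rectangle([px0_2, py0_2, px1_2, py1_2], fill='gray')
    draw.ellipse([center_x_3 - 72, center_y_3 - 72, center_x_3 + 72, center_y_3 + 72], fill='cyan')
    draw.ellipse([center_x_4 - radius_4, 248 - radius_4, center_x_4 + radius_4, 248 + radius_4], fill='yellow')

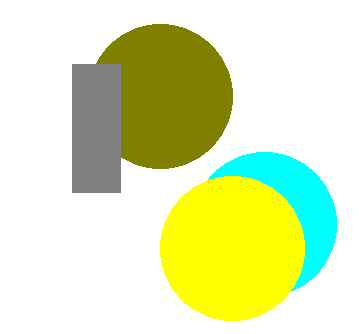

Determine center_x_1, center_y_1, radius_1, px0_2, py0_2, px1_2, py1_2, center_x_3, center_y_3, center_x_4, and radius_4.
center_x_1 = 160, center_y_1 = 96, radius_1 = 72, px0_2 = 72, py0_2 = 64, px1_2 = 120, py1_2 = 192, center_x_3 = 264, center_y_3 = 224, center_x_4 = 232, radius_4 = 72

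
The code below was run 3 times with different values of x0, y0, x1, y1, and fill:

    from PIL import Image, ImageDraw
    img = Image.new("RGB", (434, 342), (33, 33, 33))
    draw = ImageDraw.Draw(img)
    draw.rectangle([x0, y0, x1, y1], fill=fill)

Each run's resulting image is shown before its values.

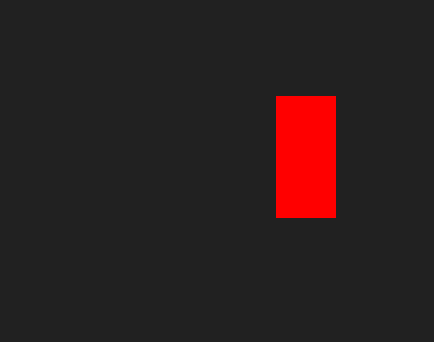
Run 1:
x0 = 276
y0 = 96
x1 = 335
y1 = 217
fill = 'red'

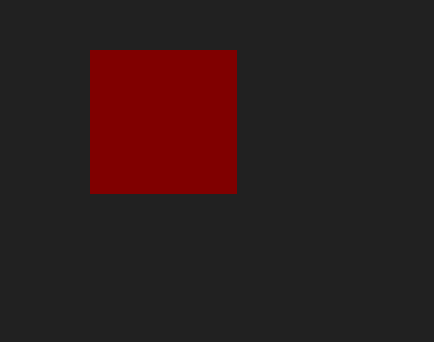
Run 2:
x0 = 90, y0 = 50, x1 = 236, y1 = 193, fill = 'maroon'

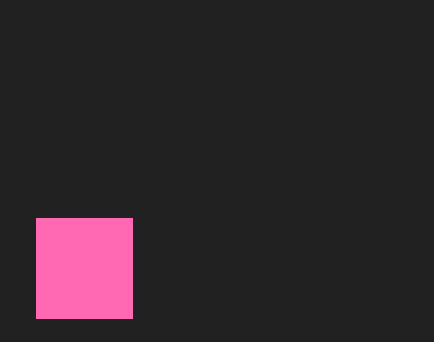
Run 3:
x0 = 36
y0 = 218
x1 = 132
y1 = 318
fill = 'hotpink'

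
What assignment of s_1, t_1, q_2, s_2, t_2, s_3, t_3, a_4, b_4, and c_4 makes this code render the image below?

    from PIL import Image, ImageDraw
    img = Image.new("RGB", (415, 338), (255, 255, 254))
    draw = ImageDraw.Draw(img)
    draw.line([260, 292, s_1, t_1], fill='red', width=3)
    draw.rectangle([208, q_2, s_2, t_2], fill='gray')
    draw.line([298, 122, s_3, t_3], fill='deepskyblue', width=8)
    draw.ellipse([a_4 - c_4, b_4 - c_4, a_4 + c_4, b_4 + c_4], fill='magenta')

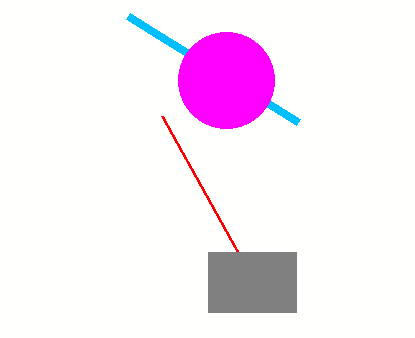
s_1 = 162; t_1 = 116; q_2 = 252; s_2 = 296; t_2 = 312; s_3 = 128; t_3 = 16; a_4 = 226; b_4 = 80; c_4 = 48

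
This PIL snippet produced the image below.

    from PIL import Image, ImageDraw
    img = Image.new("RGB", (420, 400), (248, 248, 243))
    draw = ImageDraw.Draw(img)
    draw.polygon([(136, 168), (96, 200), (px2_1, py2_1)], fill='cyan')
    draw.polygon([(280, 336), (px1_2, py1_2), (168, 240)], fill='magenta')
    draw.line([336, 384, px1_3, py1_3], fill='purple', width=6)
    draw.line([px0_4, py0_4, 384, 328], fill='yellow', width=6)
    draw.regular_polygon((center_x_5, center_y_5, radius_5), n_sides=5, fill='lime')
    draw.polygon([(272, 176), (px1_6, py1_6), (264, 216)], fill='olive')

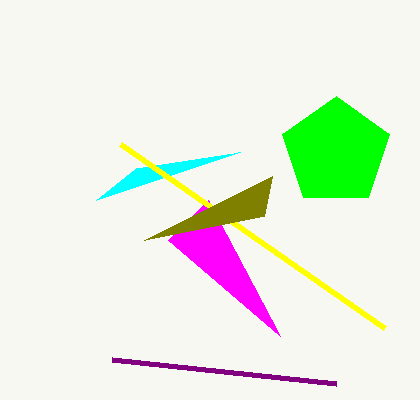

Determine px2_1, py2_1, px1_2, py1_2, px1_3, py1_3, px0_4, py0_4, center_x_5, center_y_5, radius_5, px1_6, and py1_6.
px2_1 = 240
py2_1 = 152
px1_2 = 208
py1_2 = 200
px1_3 = 112
py1_3 = 360
px0_4 = 120
py0_4 = 144
center_x_5 = 336
center_y_5 = 152
radius_5 = 56
px1_6 = 144
py1_6 = 240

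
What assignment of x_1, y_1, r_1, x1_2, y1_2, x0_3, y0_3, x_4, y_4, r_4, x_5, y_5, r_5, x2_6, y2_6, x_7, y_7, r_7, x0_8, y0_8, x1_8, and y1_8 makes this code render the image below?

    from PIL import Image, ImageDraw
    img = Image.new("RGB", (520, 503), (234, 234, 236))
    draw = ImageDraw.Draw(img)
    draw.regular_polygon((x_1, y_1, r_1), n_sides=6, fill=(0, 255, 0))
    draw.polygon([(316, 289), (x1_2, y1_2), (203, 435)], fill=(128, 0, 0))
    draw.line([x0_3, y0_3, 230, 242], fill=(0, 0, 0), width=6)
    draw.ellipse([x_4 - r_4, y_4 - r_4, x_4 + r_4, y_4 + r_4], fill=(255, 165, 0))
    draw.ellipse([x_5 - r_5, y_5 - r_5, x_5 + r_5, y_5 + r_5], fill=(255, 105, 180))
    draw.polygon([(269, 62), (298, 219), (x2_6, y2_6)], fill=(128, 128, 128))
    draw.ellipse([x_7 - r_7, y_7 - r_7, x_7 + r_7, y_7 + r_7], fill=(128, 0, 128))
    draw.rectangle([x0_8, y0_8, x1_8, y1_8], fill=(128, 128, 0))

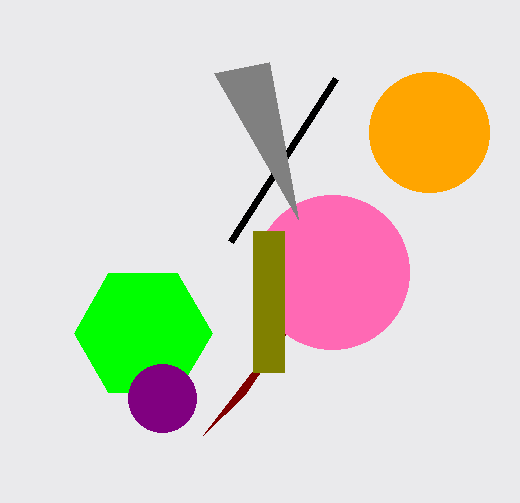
x_1 = 143
y_1 = 333
r_1 = 69
x1_2 = 245
y1_2 = 394
x0_3 = 335
y0_3 = 79
x_4 = 429
y_4 = 132
r_4 = 60
x_5 = 332
y_5 = 272
r_5 = 77
x2_6 = 214
y2_6 = 73
x_7 = 162
y_7 = 398
r_7 = 34
x0_8 = 253
y0_8 = 231
x1_8 = 284
y1_8 = 372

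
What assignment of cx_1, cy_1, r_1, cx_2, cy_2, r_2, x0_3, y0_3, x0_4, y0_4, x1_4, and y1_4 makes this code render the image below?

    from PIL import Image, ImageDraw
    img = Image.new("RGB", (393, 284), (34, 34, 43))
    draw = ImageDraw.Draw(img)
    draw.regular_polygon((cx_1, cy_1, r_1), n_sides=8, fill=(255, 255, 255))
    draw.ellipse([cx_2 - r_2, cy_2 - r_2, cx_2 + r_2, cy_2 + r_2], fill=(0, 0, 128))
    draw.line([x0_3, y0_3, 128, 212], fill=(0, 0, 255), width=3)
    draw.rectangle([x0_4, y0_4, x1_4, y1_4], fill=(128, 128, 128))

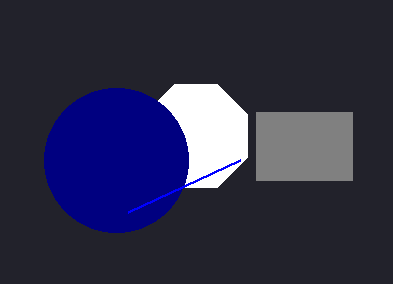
cx_1 = 196, cy_1 = 136, r_1 = 56, cx_2 = 116, cy_2 = 160, r_2 = 72, x0_3 = 240, y0_3 = 160, x0_4 = 256, y0_4 = 112, x1_4 = 352, y1_4 = 180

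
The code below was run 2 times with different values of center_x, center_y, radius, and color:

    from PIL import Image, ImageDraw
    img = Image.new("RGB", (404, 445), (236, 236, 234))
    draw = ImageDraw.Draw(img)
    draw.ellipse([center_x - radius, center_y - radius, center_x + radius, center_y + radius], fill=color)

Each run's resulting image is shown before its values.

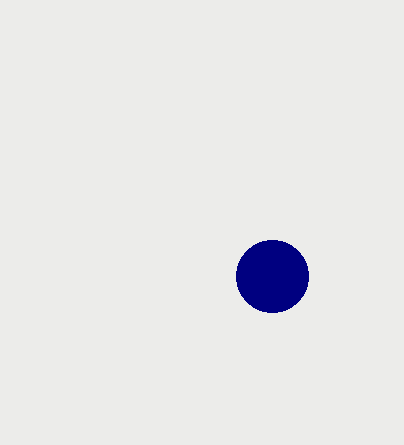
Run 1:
center_x = 272
center_y = 276
radius = 36
color = 'navy'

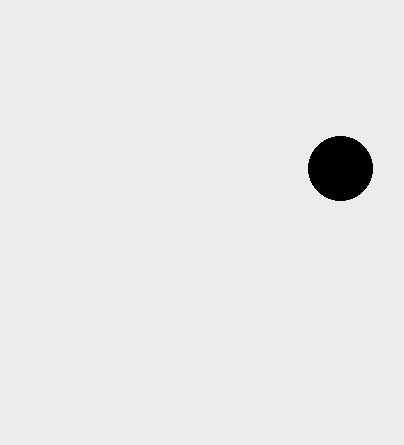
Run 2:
center_x = 340; center_y = 168; radius = 32; color = 'black'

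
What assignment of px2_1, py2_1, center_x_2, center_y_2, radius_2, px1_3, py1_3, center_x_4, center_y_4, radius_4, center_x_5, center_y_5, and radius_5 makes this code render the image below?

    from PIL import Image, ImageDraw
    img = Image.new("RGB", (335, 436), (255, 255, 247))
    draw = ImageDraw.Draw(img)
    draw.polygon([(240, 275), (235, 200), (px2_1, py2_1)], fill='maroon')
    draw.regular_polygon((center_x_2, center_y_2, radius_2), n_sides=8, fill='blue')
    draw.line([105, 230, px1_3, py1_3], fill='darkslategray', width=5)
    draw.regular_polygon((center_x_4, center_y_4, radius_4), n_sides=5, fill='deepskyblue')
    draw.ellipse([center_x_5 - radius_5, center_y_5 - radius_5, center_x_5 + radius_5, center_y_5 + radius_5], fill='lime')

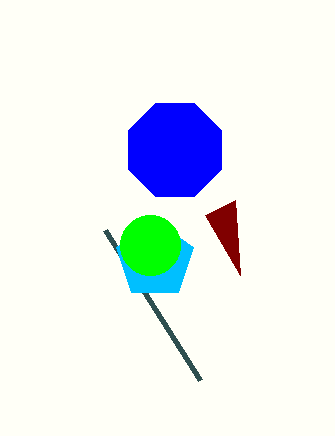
px2_1 = 205, py2_1 = 215, center_x_2 = 175, center_y_2 = 150, radius_2 = 50, px1_3 = 200, py1_3 = 380, center_x_4 = 155, center_y_4 = 260, radius_4 = 40, center_x_5 = 150, center_y_5 = 245, radius_5 = 30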